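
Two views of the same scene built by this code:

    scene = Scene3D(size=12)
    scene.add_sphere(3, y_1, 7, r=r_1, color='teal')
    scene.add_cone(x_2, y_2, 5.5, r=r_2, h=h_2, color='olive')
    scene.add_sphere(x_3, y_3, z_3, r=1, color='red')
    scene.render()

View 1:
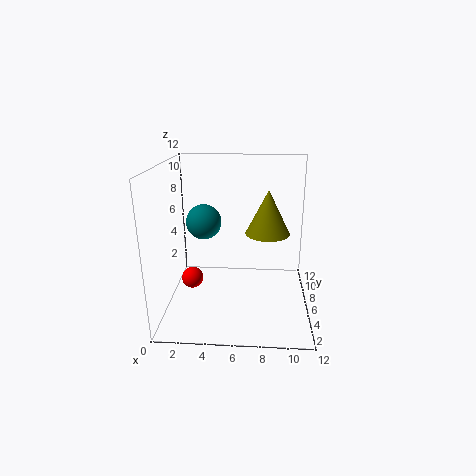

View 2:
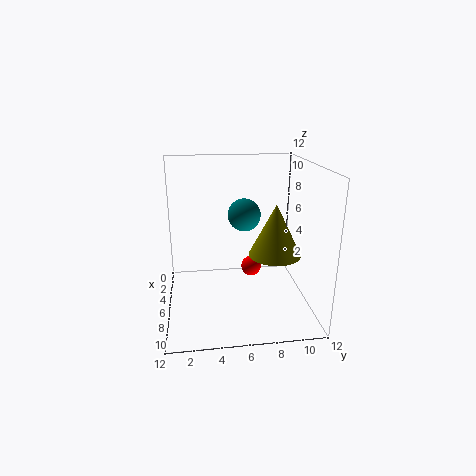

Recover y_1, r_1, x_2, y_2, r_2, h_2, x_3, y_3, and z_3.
y_1 = 7, r_1 = 1.5, x_2 = 8.5, y_2 = 8.5, r_2 = 2, h_2 = 4, x_3 = 1.5, y_3 = 8, z_3 = 1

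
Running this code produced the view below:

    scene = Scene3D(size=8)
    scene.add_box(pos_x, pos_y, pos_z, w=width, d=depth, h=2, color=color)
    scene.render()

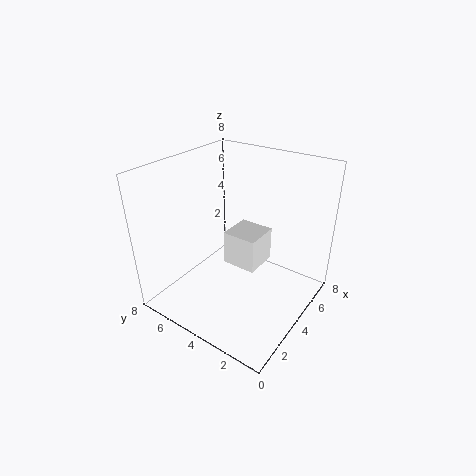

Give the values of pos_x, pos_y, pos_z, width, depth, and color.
pos_x = 4
pos_y = 3
pos_z = 2
width = 2
depth = 2
color = 'white'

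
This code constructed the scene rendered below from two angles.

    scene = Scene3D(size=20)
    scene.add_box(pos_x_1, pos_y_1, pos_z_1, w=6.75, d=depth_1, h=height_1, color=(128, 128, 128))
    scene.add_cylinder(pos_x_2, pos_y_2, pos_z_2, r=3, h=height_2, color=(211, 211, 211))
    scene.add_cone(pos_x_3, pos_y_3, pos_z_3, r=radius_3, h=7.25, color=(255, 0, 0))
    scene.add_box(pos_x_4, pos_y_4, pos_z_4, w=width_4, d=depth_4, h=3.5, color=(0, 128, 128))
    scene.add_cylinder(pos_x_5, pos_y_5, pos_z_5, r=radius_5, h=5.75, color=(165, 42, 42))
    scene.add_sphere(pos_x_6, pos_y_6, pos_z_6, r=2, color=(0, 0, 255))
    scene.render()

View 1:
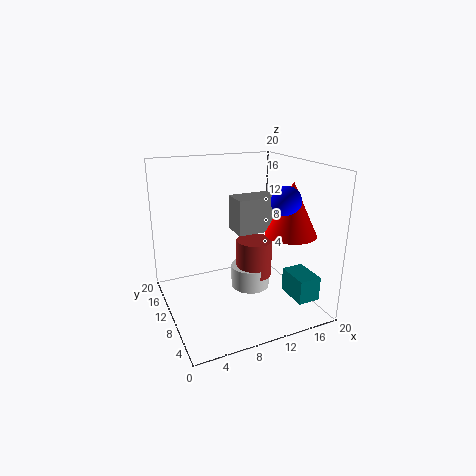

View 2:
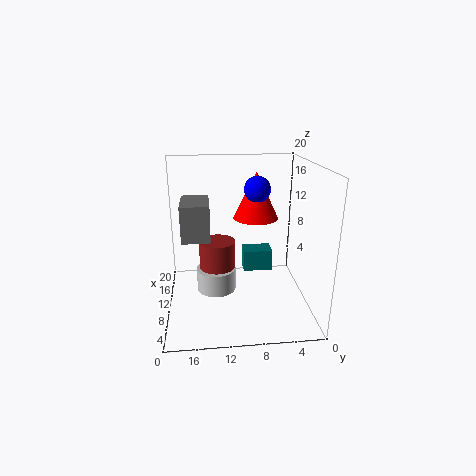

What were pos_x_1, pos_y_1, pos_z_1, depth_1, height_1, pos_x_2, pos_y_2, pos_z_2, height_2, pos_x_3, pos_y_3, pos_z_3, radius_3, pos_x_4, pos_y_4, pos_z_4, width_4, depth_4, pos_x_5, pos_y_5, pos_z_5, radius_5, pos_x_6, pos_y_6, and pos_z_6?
pos_x_1 = 12, pos_y_1 = 13.75, pos_z_1 = 8.5, depth_1 = 4.25, height_1 = 5.5, pos_x_2 = 13.5, pos_y_2 = 13, pos_z_2 = 0.25, height_2 = 3.5, pos_x_3 = 16.25, pos_y_3 = 6.5, pos_z_3 = 10.75, radius_3 = 3.5, pos_x_4 = 16.5, pos_y_4 = 3.5, pos_z_4 = 1.25, width_4 = 3.25, depth_4 = 4.75, pos_x_5 = 14, pos_y_5 = 12.75, pos_z_5 = 2.25, radius_5 = 2.75, pos_x_6 = 15.25, pos_y_6 = 6.5, pos_z_6 = 15.5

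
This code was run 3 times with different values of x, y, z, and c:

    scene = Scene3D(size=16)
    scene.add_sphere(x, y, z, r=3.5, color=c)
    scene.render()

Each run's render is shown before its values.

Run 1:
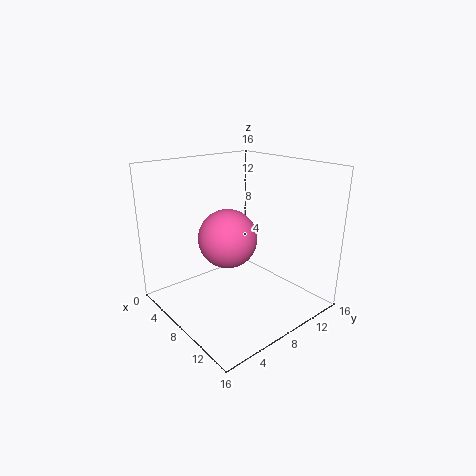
x = 5.5, y = 8.5, z = 7, c = 'hotpink'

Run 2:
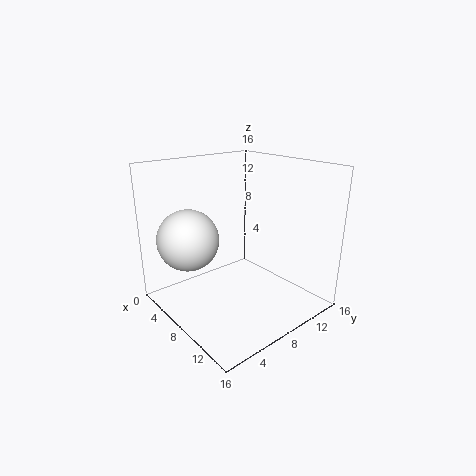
x = 4, y = 4, z = 7.5, c = 'white'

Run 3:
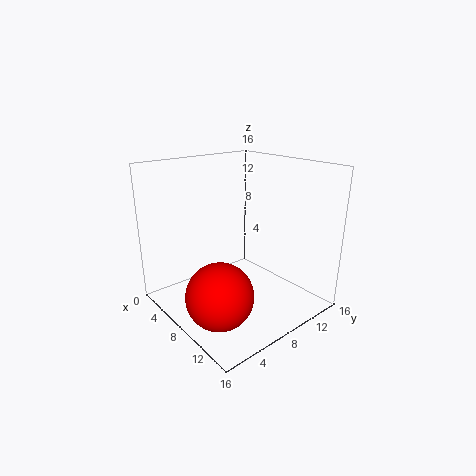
x = 10.5, y = 3.5, z = 3.5, c = 'red'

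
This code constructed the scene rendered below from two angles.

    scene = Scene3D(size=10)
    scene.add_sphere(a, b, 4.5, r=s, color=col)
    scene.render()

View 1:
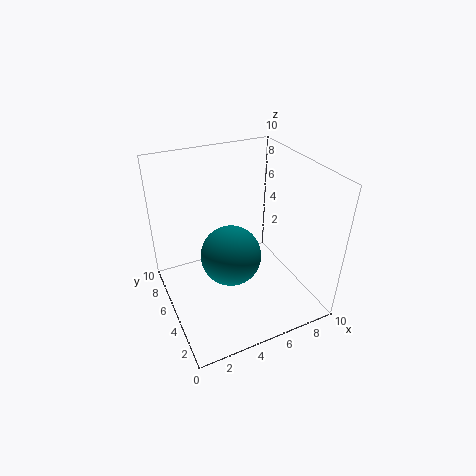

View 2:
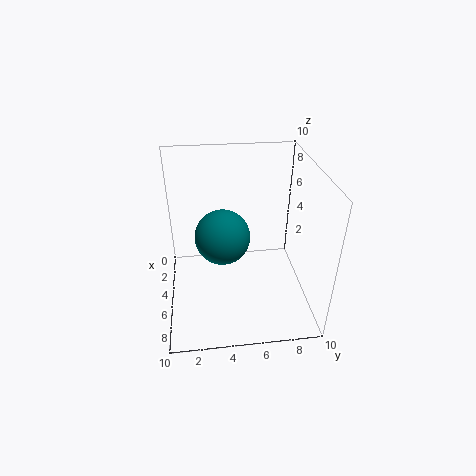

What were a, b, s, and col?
a = 4; b = 4; s = 2; col = 'teal'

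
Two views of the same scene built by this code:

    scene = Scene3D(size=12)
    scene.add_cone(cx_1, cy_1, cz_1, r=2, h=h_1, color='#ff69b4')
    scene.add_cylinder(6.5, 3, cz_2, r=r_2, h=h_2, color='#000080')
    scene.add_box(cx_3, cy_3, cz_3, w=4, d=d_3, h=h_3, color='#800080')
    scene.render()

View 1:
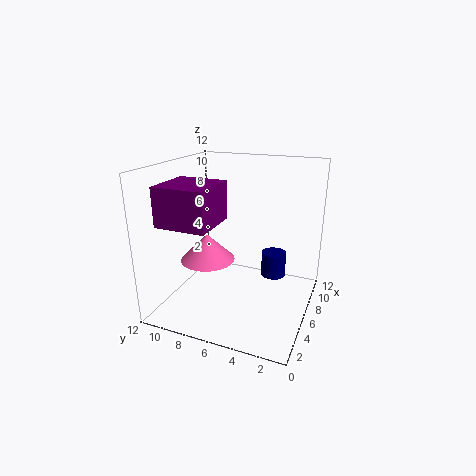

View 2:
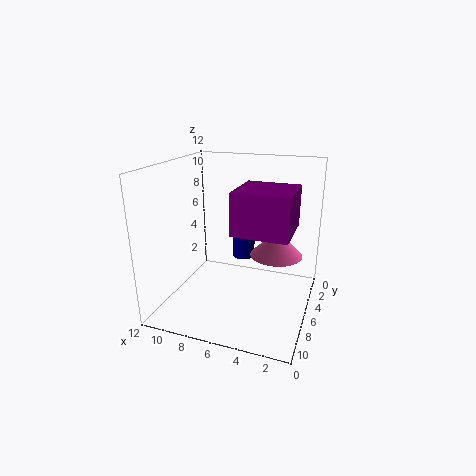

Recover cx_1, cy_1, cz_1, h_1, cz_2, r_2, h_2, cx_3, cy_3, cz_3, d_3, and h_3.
cx_1 = 2.5; cy_1 = 7; cz_1 = 5.5; h_1 = 2; cz_2 = 3; r_2 = 1; h_2 = 2; cx_3 = 1; cy_3 = 6.5; cz_3 = 8; d_3 = 4; h_3 = 3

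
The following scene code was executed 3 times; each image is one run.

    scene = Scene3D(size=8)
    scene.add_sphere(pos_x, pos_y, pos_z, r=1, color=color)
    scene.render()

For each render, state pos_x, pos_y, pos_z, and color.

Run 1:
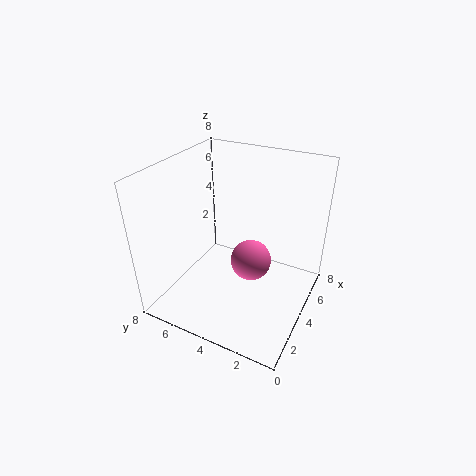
pos_x = 2.5
pos_y = 2.5
pos_z = 4
color = 'hotpink'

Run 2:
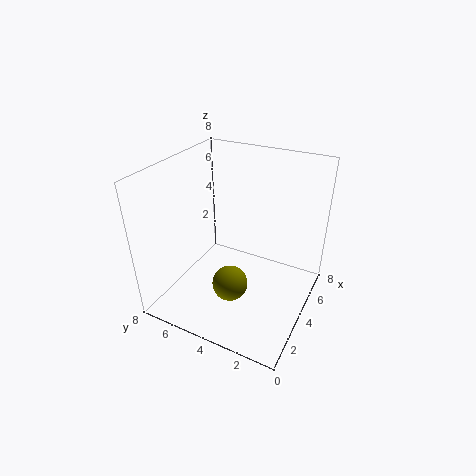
pos_x = 3
pos_y = 4
pos_z = 1.5
color = 'olive'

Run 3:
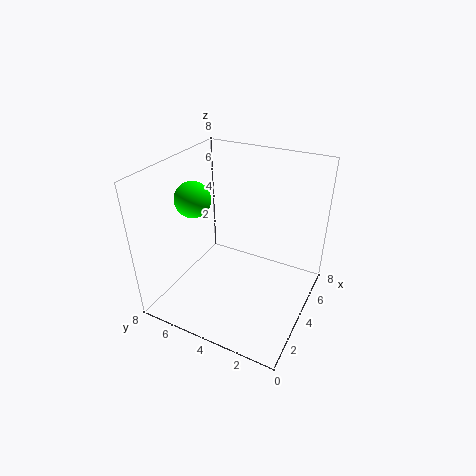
pos_x = 3.5
pos_y = 6.5
pos_z = 6
color = 'lime'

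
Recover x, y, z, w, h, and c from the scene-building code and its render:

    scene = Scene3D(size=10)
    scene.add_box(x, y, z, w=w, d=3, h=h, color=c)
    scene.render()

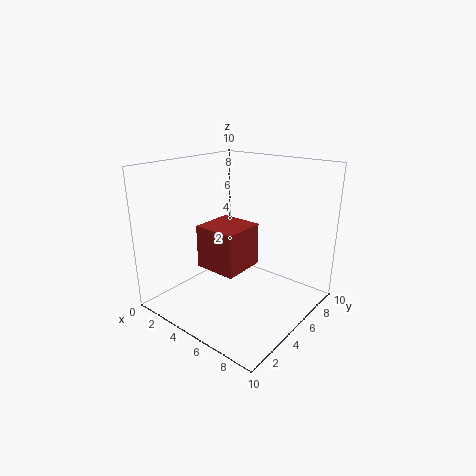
x = 3, y = 3, z = 3, w = 3, h = 3, c = 'brown'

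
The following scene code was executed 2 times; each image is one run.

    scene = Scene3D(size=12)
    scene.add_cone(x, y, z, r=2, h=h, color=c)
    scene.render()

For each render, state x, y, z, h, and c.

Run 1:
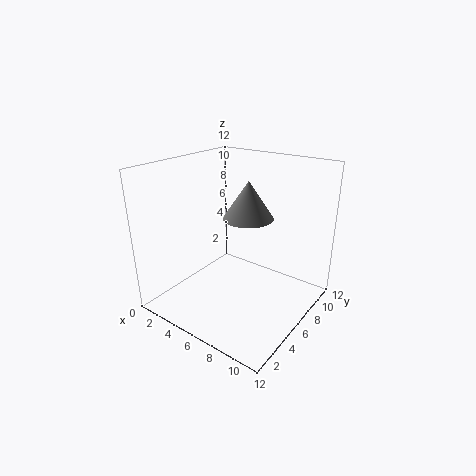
x = 7, y = 6, z = 8, h = 3, c = 'gray'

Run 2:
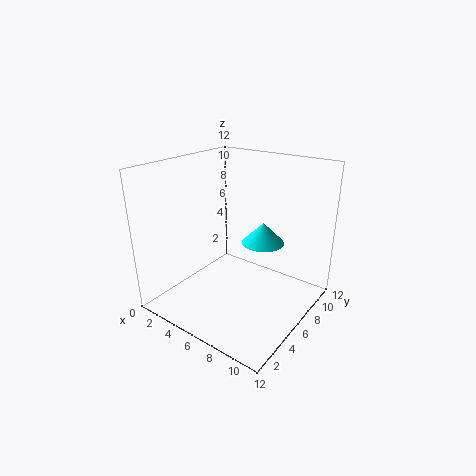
x = 6, y = 10, z = 4, h = 2, c = 'cyan'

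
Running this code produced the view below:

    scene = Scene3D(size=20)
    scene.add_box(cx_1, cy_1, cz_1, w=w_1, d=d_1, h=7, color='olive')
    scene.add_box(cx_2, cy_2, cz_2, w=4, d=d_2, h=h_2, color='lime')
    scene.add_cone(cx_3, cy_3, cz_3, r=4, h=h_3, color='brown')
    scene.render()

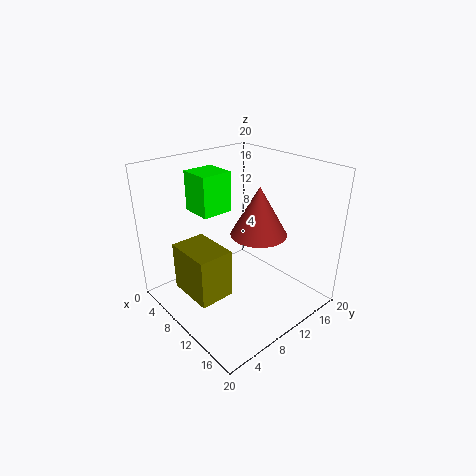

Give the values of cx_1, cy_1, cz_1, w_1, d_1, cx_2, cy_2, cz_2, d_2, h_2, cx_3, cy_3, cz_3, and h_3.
cx_1 = 4
cy_1 = 3
cz_1 = 2
w_1 = 7
d_1 = 5
cx_2 = 7
cy_2 = 4
cz_2 = 15
d_2 = 4
h_2 = 5
cx_3 = 11
cy_3 = 13
cz_3 = 10
h_3 = 7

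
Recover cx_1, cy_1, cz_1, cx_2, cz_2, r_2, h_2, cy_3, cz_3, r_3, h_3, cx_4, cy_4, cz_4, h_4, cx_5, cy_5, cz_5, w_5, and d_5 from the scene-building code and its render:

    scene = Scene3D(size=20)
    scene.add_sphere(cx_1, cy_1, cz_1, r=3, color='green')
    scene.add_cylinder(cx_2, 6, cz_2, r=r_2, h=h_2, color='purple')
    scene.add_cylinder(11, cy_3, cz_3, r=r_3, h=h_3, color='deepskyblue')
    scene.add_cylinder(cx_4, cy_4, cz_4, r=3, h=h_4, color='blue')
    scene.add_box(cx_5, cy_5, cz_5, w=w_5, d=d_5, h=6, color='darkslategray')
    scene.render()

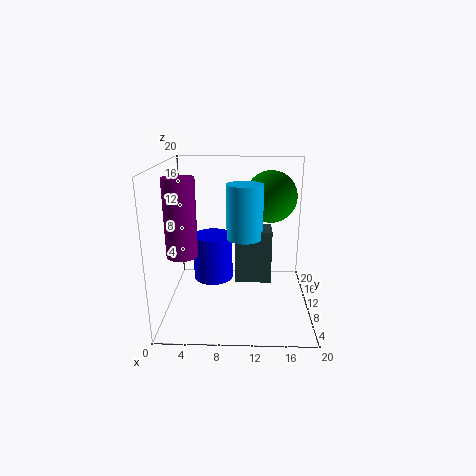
cx_1 = 14
cy_1 = 5
cz_1 = 17
cx_2 = 3
cz_2 = 9
r_2 = 2
h_2 = 10
cy_3 = 2
cz_3 = 13
r_3 = 2
h_3 = 6
cx_4 = 6
cy_4 = 14
cz_4 = 2
h_4 = 7
cx_5 = 10
cy_5 = 1
cz_5 = 8
w_5 = 4
d_5 = 3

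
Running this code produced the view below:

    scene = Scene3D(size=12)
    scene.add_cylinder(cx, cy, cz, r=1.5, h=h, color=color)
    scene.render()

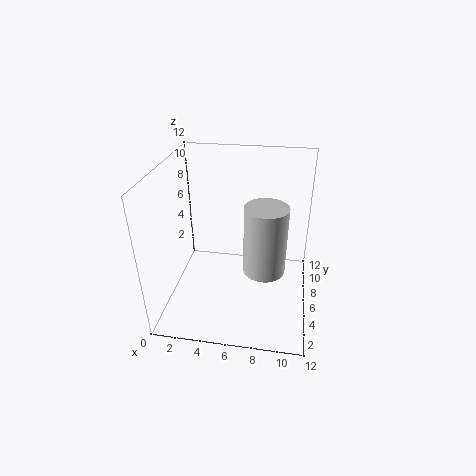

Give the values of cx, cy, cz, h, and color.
cx = 8.5, cy = 2.5, cz = 5.75, h = 5, color = 'lightgray'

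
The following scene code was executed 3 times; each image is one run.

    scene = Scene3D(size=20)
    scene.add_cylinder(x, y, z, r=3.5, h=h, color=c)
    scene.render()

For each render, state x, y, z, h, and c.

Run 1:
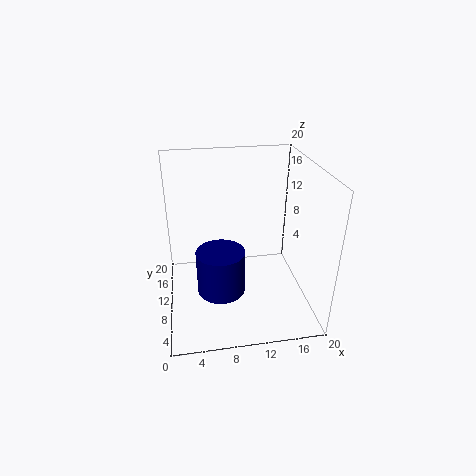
x = 7.5
y = 10
z = 1.5
h = 6.5
c = 'navy'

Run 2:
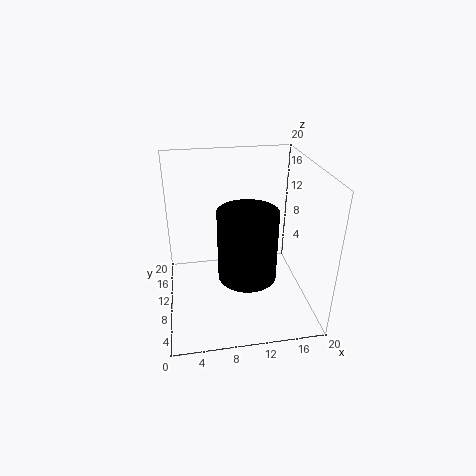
x = 10
y = 3.5
z = 8.5
h = 8.5
c = 'black'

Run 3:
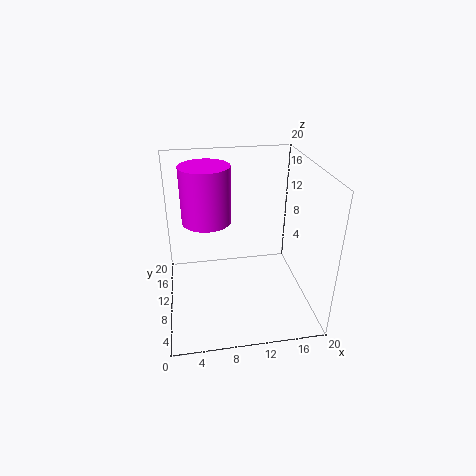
x = 6
y = 13
z = 11.5
h = 8
c = 'magenta'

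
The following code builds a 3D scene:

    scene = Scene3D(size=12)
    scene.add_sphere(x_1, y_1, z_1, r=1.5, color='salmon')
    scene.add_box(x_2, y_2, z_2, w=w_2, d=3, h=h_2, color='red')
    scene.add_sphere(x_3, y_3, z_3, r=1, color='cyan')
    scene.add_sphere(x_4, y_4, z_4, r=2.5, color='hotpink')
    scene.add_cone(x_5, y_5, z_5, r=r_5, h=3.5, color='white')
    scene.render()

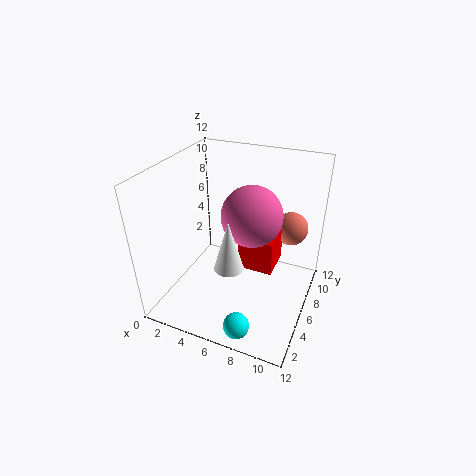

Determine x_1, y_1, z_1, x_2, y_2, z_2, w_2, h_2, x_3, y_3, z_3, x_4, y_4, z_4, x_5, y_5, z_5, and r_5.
x_1 = 9.5, y_1 = 10, z_1 = 5.5, x_2 = 6, y_2 = 6, z_2 = 3, w_2 = 3, h_2 = 3, x_3 = 8, y_3 = 1, z_3 = 1.5, x_4 = 7, y_4 = 6.5, z_4 = 8, x_5 = 7.5, y_5 = 1, z_5 = 7, r_5 = 1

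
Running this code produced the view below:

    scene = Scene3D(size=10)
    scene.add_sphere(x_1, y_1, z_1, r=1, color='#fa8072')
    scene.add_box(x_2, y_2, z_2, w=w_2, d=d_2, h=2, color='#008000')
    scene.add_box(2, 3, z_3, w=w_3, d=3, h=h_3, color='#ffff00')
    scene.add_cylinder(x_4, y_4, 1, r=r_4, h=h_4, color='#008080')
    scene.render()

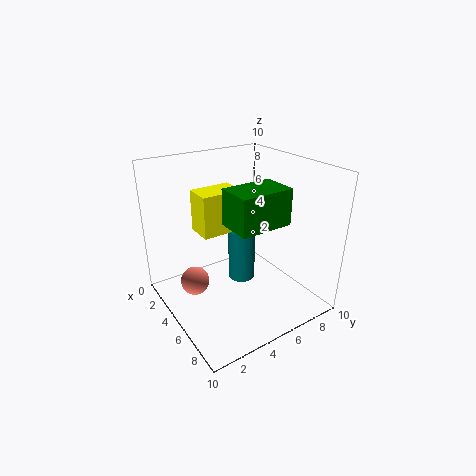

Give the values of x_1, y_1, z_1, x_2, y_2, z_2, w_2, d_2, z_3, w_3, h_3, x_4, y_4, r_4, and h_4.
x_1 = 4, y_1 = 2, z_1 = 2, x_2 = 8, y_2 = 2, z_2 = 8, w_2 = 2, d_2 = 3, z_3 = 5, w_3 = 2, h_3 = 3, x_4 = 4, y_4 = 6, r_4 = 1, h_4 = 4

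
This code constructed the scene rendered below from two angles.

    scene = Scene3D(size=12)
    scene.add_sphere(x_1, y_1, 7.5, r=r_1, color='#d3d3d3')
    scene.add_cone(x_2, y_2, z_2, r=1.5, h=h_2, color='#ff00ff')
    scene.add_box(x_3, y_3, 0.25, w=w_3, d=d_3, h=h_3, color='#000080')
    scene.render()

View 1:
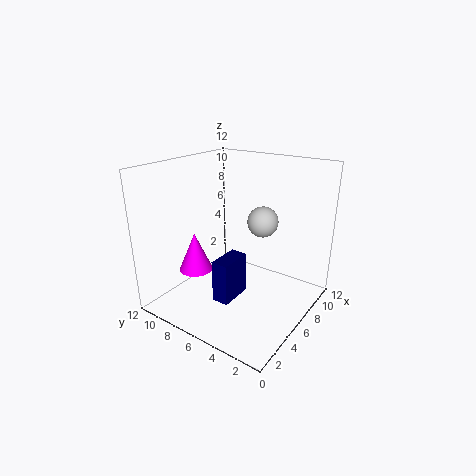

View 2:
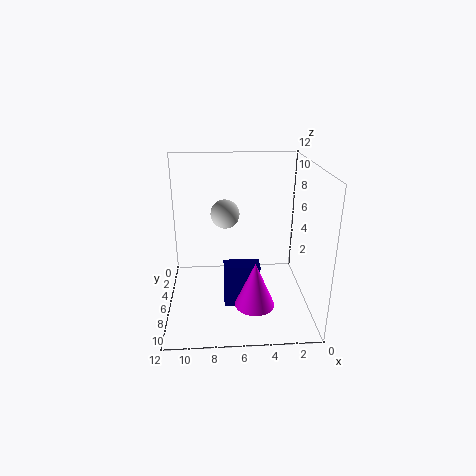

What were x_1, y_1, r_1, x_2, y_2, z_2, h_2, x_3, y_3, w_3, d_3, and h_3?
x_1 = 7; y_1 = 4.25; r_1 = 1.25; x_2 = 5; y_2 = 10; z_2 = 2.25; h_2 = 3.5; x_3 = 4.25; y_3 = 6; w_3 = 3; d_3 = 1.5; h_3 = 3.75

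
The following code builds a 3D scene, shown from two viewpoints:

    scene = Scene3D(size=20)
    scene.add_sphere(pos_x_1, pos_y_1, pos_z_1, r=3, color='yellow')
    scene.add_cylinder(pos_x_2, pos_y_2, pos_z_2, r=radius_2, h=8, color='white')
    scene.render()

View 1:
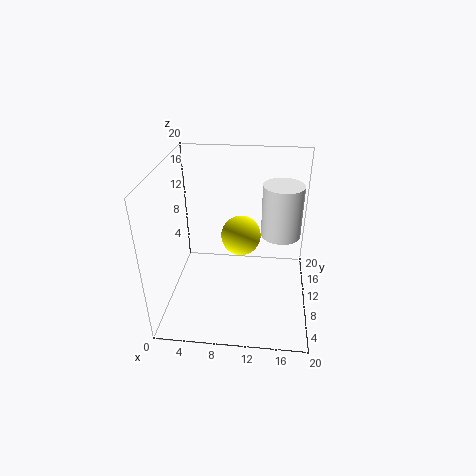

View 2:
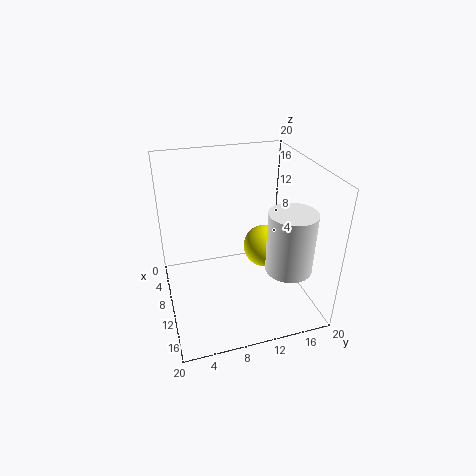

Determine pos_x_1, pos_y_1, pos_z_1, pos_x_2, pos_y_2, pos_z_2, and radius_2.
pos_x_1 = 10
pos_y_1 = 14
pos_z_1 = 8
pos_x_2 = 16
pos_y_2 = 15
pos_z_2 = 8
radius_2 = 3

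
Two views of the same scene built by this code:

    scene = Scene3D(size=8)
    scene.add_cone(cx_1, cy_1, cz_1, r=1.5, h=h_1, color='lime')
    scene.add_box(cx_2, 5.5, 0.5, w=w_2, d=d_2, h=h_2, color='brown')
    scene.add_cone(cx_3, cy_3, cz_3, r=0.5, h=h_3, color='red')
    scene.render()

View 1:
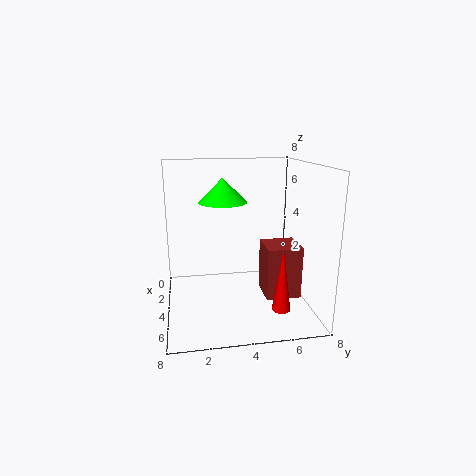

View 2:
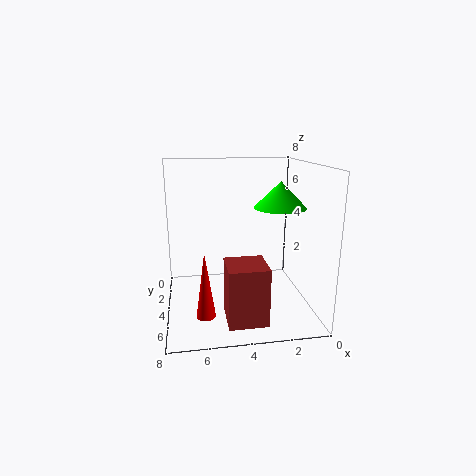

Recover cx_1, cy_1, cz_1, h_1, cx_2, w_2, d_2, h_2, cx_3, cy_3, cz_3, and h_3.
cx_1 = 1.5
cy_1 = 3.5
cz_1 = 5.5
h_1 = 1.5
cx_2 = 3
w_2 = 2
d_2 = 2
h_2 = 3
cx_3 = 6
cy_3 = 6
cz_3 = 0.5
h_3 = 3.5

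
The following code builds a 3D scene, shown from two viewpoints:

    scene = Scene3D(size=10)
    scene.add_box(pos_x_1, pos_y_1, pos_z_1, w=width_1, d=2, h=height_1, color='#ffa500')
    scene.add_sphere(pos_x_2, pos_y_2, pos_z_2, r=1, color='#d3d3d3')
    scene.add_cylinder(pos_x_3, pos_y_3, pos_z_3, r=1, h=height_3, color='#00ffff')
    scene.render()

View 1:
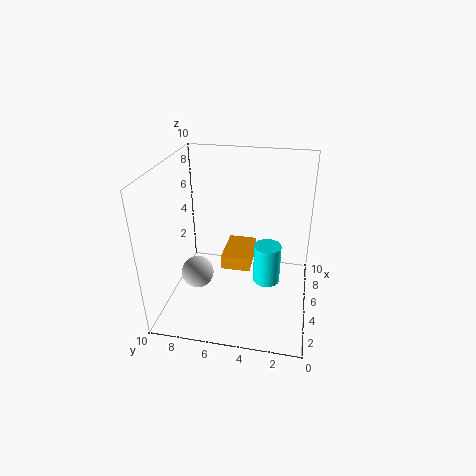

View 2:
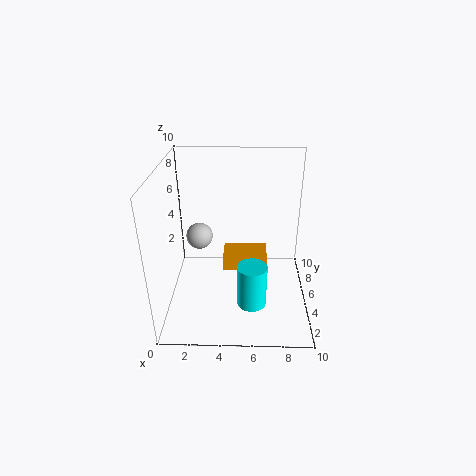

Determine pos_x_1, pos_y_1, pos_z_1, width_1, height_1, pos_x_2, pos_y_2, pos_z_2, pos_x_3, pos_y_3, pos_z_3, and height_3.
pos_x_1 = 4
pos_y_1 = 4
pos_z_1 = 3
width_1 = 3
height_1 = 1
pos_x_2 = 2
pos_y_2 = 7
pos_z_2 = 4
pos_x_3 = 6
pos_y_3 = 3
pos_z_3 = 1
height_3 = 3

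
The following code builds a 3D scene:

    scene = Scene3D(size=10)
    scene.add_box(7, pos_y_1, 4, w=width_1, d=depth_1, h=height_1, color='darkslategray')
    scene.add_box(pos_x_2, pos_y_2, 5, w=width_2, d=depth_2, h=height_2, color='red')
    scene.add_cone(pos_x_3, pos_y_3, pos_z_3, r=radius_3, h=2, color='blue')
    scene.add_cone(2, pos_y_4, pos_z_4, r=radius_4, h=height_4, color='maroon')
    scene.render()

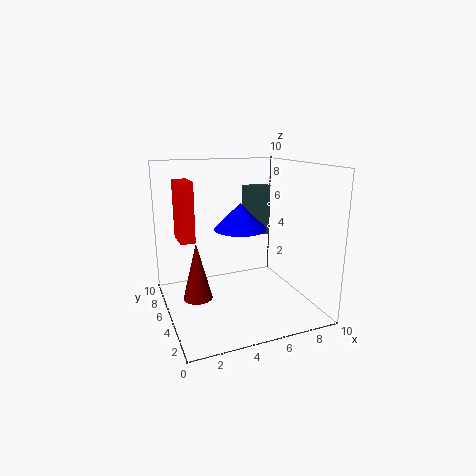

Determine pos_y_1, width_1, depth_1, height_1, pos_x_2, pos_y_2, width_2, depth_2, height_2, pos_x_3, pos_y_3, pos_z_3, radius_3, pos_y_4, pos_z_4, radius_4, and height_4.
pos_y_1 = 8
width_1 = 2
depth_1 = 1
height_1 = 4
pos_x_2 = 1
pos_y_2 = 5
width_2 = 1
depth_2 = 2
height_2 = 4
pos_x_3 = 6
pos_y_3 = 7
pos_z_3 = 5
radius_3 = 2
pos_y_4 = 5
pos_z_4 = 1
radius_4 = 1
height_4 = 4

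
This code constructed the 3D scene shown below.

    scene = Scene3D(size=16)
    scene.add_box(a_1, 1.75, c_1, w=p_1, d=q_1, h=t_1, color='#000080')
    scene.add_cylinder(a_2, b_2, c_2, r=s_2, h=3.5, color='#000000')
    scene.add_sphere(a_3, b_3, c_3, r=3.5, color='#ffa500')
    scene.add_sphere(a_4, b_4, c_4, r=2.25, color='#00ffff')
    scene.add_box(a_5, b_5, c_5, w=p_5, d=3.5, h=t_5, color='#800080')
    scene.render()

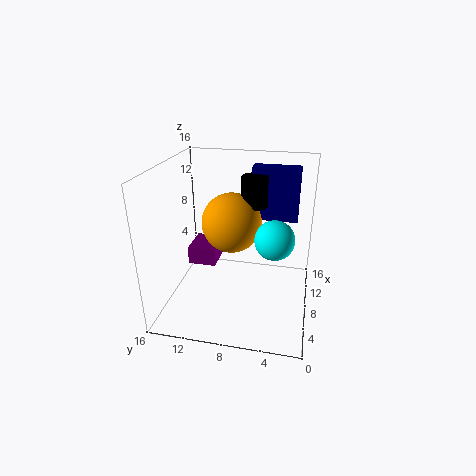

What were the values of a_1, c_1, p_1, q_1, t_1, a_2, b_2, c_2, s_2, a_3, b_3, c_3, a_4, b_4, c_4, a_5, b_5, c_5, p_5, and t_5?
a_1 = 11.75
c_1 = 8.75
p_1 = 2
q_1 = 5.5
t_1 = 6.25
a_2 = 11
b_2 = 6.75
c_2 = 10.75
s_2 = 1.5
a_3 = 10.25
b_3 = 9.25
c_3 = 8.75
a_4 = 8.75
b_4 = 4
c_4 = 7.75
a_5 = 10.25
b_5 = 11.5
c_5 = 2.5
p_5 = 4.25
t_5 = 2.25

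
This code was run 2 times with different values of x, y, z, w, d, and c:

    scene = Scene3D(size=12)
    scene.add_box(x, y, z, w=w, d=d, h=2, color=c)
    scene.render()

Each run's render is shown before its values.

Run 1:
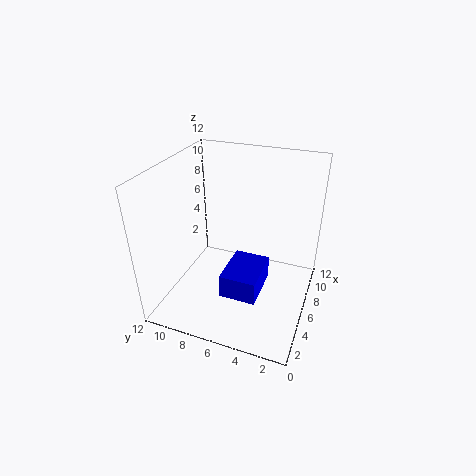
x = 3; y = 3.5; z = 2; w = 4; d = 3; c = 'blue'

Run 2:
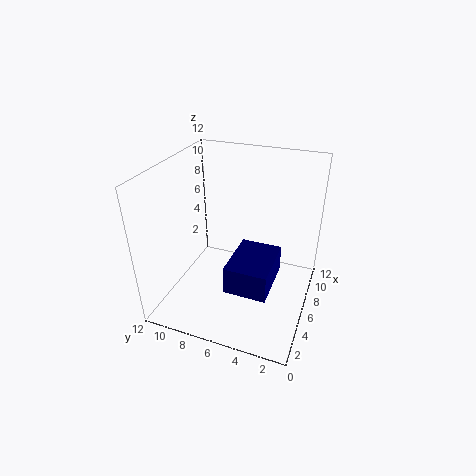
x = 0.5; y = 2; z = 5; w = 4; d = 3; c = 'navy'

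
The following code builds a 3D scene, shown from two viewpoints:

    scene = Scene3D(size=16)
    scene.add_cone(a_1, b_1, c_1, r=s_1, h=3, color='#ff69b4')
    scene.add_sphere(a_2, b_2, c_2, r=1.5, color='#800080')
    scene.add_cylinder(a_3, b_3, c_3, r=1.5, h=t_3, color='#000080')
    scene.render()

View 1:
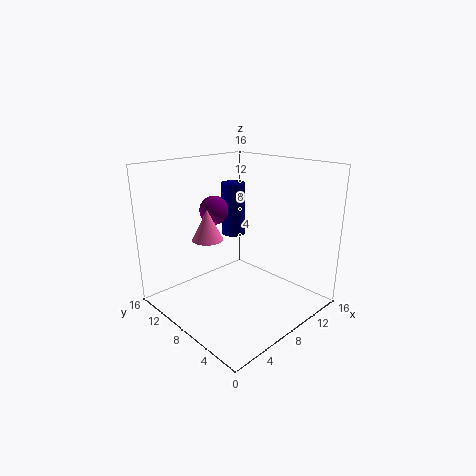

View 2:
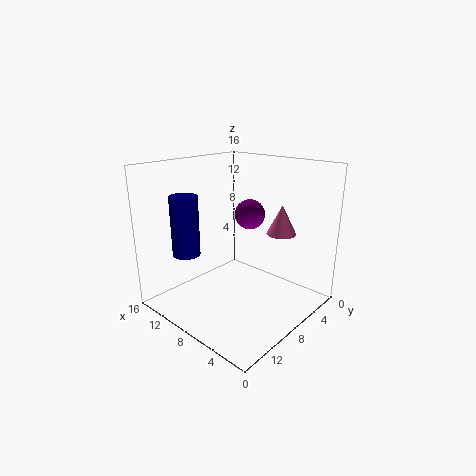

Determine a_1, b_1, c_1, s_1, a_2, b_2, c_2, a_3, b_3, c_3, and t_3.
a_1 = 3
b_1 = 7
c_1 = 9.5
s_1 = 1.5
a_2 = 5.5
b_2 = 9
c_2 = 11.5
a_3 = 11.5
b_3 = 12.5
c_3 = 6.5
t_3 = 6.5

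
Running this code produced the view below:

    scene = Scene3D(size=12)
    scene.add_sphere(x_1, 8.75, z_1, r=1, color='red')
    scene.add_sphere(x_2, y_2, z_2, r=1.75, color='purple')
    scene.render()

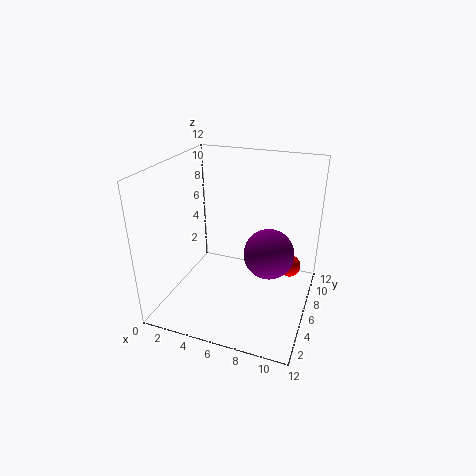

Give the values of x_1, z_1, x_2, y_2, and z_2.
x_1 = 10
z_1 = 2.5
x_2 = 9.5
y_2 = 2.75
z_2 = 7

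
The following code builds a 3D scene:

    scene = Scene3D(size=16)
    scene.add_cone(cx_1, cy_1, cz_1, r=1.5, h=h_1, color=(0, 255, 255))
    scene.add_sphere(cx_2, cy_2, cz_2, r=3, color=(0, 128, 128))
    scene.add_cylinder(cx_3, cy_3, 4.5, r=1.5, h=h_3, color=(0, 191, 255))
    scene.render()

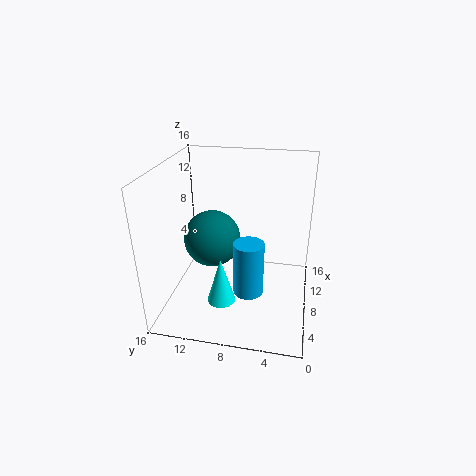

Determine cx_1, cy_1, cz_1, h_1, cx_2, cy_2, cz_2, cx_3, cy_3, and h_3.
cx_1 = 4, cy_1 = 9, cz_1 = 2.5, h_1 = 5, cx_2 = 6.5, cy_2 = 10.5, cz_2 = 8.5, cx_3 = 3.5, cy_3 = 6, h_3 = 5.5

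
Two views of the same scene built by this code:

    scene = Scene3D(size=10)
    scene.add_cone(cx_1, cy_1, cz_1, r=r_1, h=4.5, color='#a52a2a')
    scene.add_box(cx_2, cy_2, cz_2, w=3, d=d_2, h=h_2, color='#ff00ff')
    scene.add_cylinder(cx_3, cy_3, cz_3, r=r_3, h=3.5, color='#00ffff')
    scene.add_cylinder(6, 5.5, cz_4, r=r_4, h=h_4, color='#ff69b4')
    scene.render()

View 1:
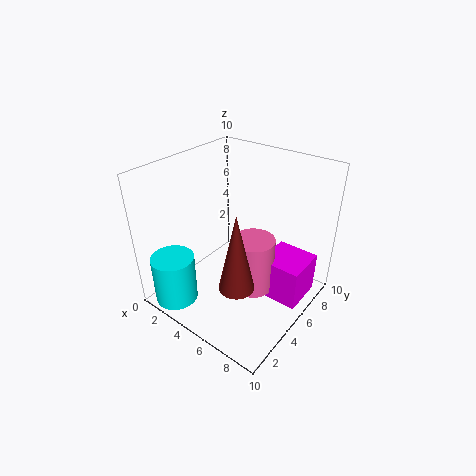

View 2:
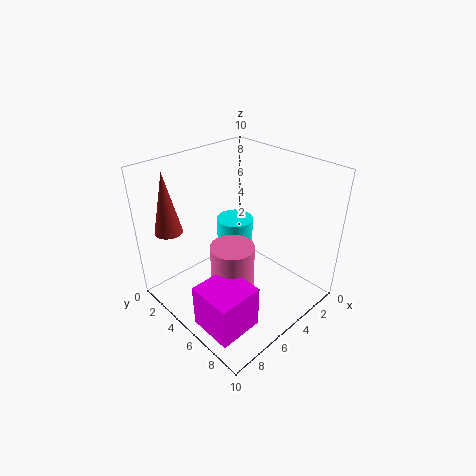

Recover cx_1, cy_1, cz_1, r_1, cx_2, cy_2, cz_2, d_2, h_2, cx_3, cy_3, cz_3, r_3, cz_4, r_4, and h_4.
cx_1 = 8, cy_1 = 1, cz_1 = 5, r_1 = 1, cx_2 = 6.5, cy_2 = 5.5, cz_2 = 0.5, d_2 = 3, h_2 = 3, cx_3 = 2, cy_3 = 1.5, cz_3 = 0.5, r_3 = 1.5, cz_4 = 1, r_4 = 1.5, h_4 = 4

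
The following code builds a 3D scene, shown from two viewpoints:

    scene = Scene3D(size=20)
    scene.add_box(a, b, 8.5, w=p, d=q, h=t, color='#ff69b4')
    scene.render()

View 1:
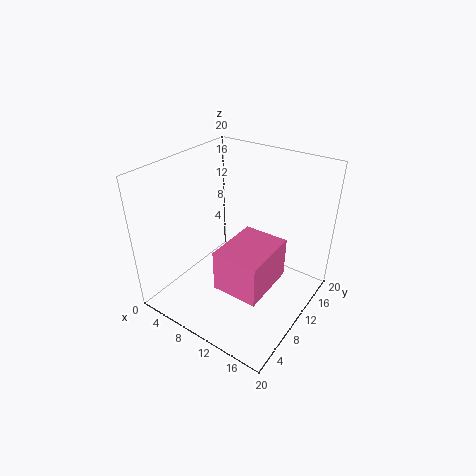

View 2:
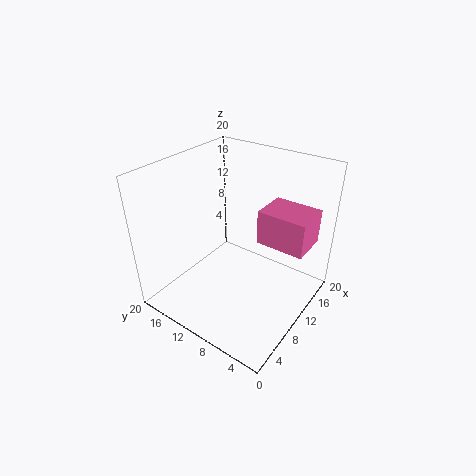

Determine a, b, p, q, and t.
a = 12.5
b = 1.5
p = 5.5
q = 7
t = 5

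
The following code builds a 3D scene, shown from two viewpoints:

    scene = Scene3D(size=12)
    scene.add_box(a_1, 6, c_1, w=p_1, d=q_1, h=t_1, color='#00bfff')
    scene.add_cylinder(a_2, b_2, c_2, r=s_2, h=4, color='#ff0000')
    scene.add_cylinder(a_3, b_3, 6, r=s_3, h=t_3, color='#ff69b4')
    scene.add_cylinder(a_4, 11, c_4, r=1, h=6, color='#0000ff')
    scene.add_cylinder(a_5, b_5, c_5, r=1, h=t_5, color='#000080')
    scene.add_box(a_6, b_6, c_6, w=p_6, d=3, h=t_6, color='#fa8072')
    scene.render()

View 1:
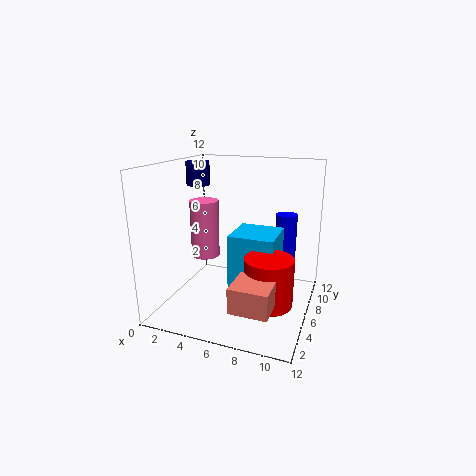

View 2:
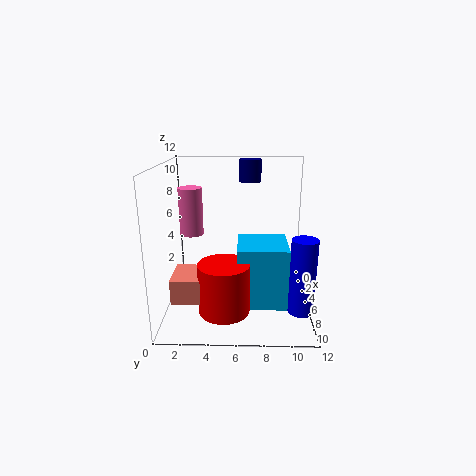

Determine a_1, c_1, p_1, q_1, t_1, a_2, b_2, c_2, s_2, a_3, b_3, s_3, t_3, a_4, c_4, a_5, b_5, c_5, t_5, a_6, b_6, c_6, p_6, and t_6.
a_1 = 5, c_1 = 1, p_1 = 4, q_1 = 4, t_1 = 5, a_2 = 9, b_2 = 5, c_2 = 1, s_2 = 2, a_3 = 5, b_3 = 2, s_3 = 1, t_3 = 4, a_4 = 9, c_4 = 1, a_5 = 2, b_5 = 7, c_5 = 10, t_5 = 2, a_6 = 7, b_6 = 1, c_6 = 2, p_6 = 3, t_6 = 2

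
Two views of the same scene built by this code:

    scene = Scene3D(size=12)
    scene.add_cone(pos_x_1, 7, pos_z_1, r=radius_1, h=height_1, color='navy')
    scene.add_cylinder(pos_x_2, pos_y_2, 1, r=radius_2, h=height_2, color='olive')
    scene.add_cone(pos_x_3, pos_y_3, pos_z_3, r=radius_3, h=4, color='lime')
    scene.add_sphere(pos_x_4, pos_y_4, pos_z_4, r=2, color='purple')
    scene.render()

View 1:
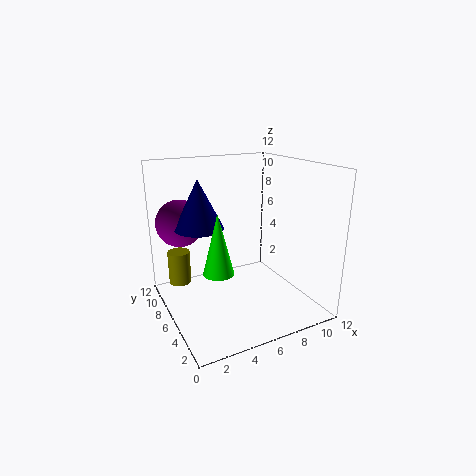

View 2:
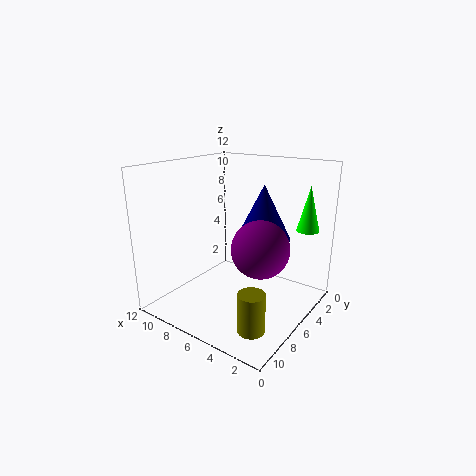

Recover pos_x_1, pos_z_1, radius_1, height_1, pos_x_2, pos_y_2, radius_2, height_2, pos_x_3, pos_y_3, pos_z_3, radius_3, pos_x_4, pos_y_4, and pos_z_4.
pos_x_1 = 3; pos_z_1 = 7; radius_1 = 2; height_1 = 4; pos_x_2 = 2; pos_y_2 = 10; radius_2 = 1; height_2 = 3; pos_x_3 = 2; pos_y_3 = 1; pos_z_3 = 6; radius_3 = 1; pos_x_4 = 2; pos_y_4 = 9; pos_z_4 = 7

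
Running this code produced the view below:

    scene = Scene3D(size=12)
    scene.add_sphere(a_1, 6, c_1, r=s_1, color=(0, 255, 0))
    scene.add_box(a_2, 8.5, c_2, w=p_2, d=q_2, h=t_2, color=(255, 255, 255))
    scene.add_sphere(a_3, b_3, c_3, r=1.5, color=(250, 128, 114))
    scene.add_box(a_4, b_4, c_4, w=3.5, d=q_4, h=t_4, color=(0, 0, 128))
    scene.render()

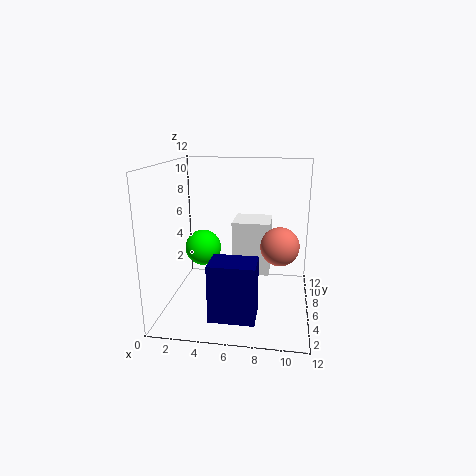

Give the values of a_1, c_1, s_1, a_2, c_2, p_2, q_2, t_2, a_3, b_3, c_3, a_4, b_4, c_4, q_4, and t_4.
a_1 = 3
c_1 = 5
s_1 = 1.5
a_2 = 5
c_2 = 1.5
p_2 = 3.5
q_2 = 3.5
t_2 = 5
a_3 = 9.5
b_3 = 4.5
c_3 = 6
a_4 = 4.5
b_4 = 1
c_4 = 1
q_4 = 2.5
t_4 = 4.5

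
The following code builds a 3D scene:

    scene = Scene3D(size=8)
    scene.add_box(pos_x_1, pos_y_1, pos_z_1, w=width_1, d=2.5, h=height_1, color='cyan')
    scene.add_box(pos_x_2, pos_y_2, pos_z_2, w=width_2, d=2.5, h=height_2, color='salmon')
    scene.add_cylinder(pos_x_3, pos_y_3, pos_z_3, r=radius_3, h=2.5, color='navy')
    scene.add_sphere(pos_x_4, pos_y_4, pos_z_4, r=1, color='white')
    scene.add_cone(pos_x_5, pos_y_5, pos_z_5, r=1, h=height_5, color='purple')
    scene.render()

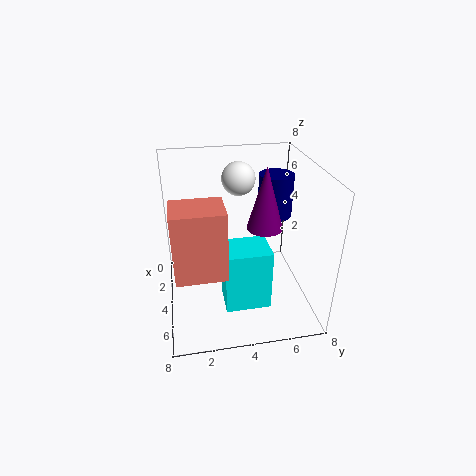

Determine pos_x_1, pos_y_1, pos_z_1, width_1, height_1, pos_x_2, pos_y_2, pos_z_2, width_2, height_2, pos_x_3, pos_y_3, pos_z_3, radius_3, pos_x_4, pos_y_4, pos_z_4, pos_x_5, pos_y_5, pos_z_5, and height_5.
pos_x_1 = 4; pos_y_1 = 3; pos_z_1 = 0.5; width_1 = 2; height_1 = 3.5; pos_x_2 = 5; pos_y_2 = 0.5; pos_z_2 = 3.5; width_2 = 2; height_2 = 3.5; pos_x_3 = 2.5; pos_y_3 = 6.5; pos_z_3 = 4.5; radius_3 = 1; pos_x_4 = 1.5; pos_y_4 = 4.5; pos_z_4 = 6.5; pos_x_5 = 4; pos_y_5 = 5.5; pos_z_5 = 4.5; height_5 = 3.5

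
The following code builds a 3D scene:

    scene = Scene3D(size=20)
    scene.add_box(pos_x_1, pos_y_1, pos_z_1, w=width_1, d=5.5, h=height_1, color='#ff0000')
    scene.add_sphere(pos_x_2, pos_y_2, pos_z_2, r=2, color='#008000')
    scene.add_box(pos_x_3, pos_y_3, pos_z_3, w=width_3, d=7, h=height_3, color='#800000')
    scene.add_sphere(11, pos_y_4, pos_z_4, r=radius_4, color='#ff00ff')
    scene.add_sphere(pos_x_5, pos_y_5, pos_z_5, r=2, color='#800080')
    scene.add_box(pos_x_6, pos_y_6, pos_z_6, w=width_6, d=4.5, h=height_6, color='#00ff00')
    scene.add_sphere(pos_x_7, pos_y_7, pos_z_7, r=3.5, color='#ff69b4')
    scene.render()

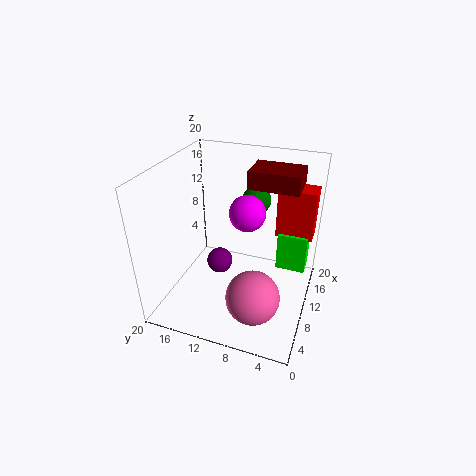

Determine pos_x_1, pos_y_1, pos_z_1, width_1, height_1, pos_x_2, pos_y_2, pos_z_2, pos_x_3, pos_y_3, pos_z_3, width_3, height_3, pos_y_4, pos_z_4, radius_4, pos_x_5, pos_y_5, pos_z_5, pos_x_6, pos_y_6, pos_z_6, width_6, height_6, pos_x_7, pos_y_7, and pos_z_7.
pos_x_1 = 15.5
pos_y_1 = 0.5
pos_z_1 = 8
width_1 = 3.5
height_1 = 7.5
pos_x_2 = 13.5
pos_y_2 = 8.5
pos_z_2 = 14.5
pos_x_3 = 12
pos_y_3 = 2.5
pos_z_3 = 16.5
width_3 = 5
height_3 = 2.5
pos_y_4 = 9
pos_z_4 = 13.5
radius_4 = 2.5
pos_x_5 = 12.5
pos_y_5 = 14
pos_z_5 = 3.5
pos_x_6 = 15
pos_y_6 = 1
pos_z_6 = 2.5
width_6 = 3
height_6 = 6
pos_x_7 = 4.5
pos_y_7 = 6
pos_z_7 = 5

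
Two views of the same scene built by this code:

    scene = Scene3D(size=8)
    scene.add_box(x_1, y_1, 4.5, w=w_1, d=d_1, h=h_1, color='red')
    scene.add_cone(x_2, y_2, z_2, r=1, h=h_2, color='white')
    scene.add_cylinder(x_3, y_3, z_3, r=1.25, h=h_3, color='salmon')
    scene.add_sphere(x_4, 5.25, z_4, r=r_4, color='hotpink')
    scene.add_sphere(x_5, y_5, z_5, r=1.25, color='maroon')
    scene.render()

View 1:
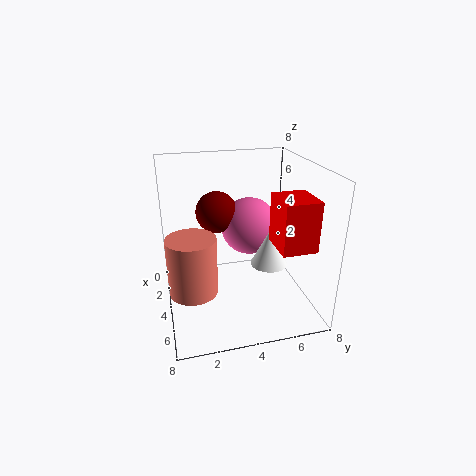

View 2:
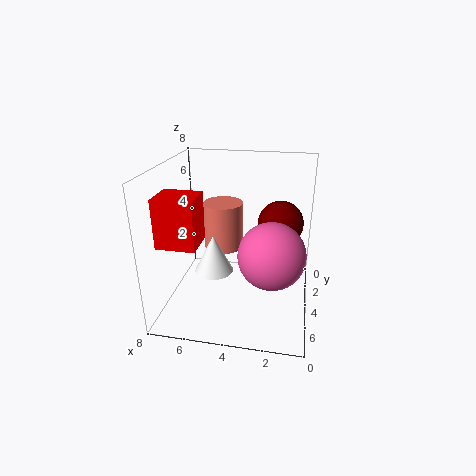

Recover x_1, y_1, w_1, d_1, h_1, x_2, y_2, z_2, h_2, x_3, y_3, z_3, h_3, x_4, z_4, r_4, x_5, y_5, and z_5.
x_1 = 5.5; y_1 = 5.25; w_1 = 2; d_1 = 1.75; h_1 = 2.5; x_2 = 5; y_2 = 5.5; z_2 = 2.75; h_2 = 2; x_3 = 5.5; y_3 = 1.25; z_3 = 2; h_3 = 3; x_4 = 2; z_4 = 3.75; r_4 = 1.75; x_5 = 1.75; y_5 = 3.25; z_5 = 4.75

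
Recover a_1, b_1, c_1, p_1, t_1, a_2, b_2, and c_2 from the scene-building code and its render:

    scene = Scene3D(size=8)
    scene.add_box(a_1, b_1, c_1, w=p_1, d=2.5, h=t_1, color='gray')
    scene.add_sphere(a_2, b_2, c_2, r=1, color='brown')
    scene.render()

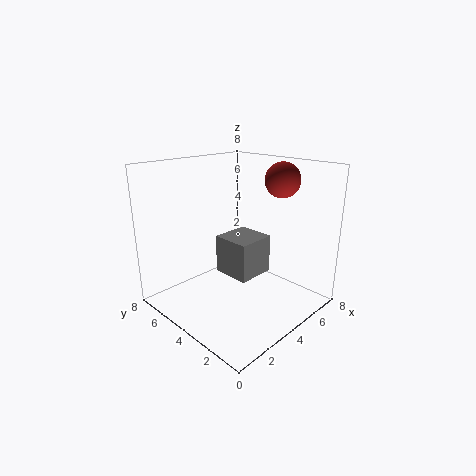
a_1 = 5
b_1 = 4.5
c_1 = 0.5
p_1 = 2.5
t_1 = 2.5
a_2 = 6.5
b_2 = 3
c_2 = 7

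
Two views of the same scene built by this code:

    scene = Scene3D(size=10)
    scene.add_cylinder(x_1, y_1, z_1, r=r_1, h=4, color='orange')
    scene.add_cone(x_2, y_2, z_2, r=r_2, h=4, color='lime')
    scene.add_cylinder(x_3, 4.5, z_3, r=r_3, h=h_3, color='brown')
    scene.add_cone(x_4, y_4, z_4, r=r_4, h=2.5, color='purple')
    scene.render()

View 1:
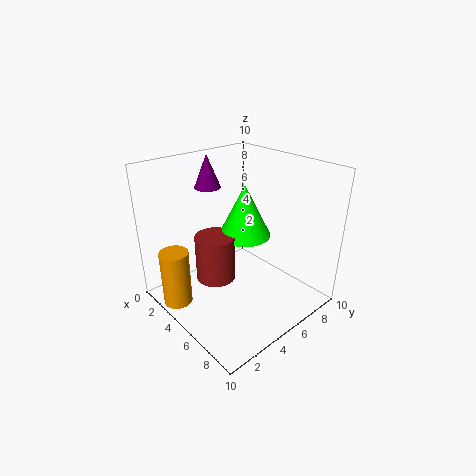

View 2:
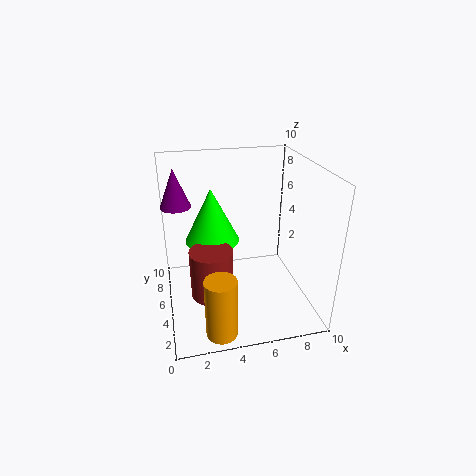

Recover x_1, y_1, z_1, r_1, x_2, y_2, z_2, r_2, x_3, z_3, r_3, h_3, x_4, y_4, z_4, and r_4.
x_1 = 3
y_1 = 1
z_1 = 0.5
r_1 = 1
x_2 = 3.5
y_2 = 7
z_2 = 4
r_2 = 2
x_3 = 3
z_3 = 1
r_3 = 1.5
h_3 = 3.5
x_4 = 1
y_4 = 5.5
z_4 = 7.5
r_4 = 1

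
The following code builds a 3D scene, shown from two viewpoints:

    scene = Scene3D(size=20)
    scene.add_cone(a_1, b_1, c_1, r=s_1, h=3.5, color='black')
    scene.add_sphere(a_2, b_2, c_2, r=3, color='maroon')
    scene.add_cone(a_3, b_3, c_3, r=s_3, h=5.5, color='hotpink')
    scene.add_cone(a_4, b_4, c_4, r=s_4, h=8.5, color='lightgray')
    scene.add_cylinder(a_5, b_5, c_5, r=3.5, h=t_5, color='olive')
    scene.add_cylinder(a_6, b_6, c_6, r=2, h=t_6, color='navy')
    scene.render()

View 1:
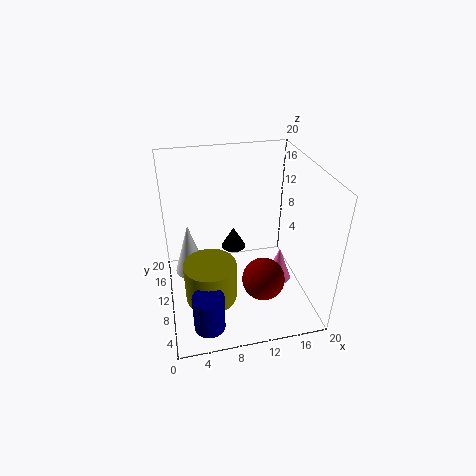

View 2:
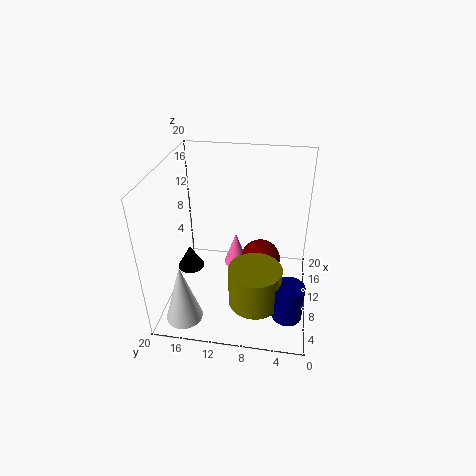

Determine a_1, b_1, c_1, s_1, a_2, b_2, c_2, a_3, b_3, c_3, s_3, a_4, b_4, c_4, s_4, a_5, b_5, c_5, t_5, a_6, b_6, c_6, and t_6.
a_1 = 11; b_1 = 17.5; c_1 = 3.5; s_1 = 2; a_2 = 13; b_2 = 7; c_2 = 4.5; a_3 = 17; b_3 = 11.5; c_3 = 0.5; s_3 = 2; a_4 = 3.5; b_4 = 16.5; c_4 = 0.5; s_4 = 2.5; a_5 = 5.5; b_5 = 7; c_5 = 3; t_5 = 5.5; a_6 = 4.5; b_6 = 2.5; c_6 = 2; t_6 = 5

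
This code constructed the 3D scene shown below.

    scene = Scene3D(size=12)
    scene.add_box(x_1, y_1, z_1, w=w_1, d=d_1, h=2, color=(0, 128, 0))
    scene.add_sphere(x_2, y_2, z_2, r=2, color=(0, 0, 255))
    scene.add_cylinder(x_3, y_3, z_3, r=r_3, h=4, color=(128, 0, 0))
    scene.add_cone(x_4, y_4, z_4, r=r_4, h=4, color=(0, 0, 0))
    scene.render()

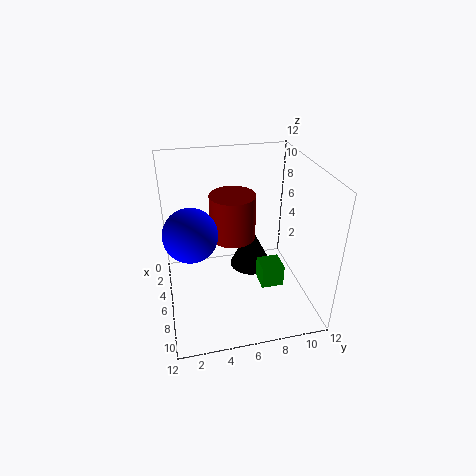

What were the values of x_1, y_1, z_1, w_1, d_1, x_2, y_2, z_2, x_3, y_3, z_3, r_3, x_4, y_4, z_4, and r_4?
x_1 = 5, y_1 = 8, z_1 = 1, w_1 = 2, d_1 = 2, x_2 = 8, y_2 = 2, z_2 = 8, x_3 = 4, y_3 = 6, z_3 = 5, r_3 = 2, x_4 = 3, y_4 = 8, z_4 = 1, r_4 = 2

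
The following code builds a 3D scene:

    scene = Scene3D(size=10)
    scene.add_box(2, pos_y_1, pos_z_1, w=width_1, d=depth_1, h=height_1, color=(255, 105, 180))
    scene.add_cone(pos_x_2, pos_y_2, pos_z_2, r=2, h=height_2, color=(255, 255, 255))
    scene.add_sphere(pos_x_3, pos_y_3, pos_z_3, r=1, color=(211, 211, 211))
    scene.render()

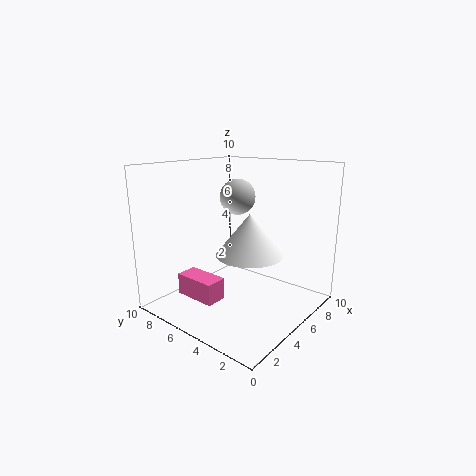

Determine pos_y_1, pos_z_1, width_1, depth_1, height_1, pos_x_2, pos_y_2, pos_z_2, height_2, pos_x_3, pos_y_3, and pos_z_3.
pos_y_1 = 5; pos_z_1 = 1; width_1 = 1.5; depth_1 = 3; height_1 = 1.5; pos_x_2 = 3; pos_y_2 = 2.5; pos_z_2 = 5; height_2 = 2.5; pos_x_3 = 2.5; pos_y_3 = 3; pos_z_3 = 8.5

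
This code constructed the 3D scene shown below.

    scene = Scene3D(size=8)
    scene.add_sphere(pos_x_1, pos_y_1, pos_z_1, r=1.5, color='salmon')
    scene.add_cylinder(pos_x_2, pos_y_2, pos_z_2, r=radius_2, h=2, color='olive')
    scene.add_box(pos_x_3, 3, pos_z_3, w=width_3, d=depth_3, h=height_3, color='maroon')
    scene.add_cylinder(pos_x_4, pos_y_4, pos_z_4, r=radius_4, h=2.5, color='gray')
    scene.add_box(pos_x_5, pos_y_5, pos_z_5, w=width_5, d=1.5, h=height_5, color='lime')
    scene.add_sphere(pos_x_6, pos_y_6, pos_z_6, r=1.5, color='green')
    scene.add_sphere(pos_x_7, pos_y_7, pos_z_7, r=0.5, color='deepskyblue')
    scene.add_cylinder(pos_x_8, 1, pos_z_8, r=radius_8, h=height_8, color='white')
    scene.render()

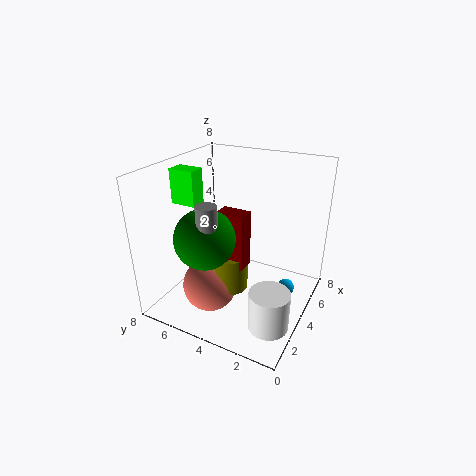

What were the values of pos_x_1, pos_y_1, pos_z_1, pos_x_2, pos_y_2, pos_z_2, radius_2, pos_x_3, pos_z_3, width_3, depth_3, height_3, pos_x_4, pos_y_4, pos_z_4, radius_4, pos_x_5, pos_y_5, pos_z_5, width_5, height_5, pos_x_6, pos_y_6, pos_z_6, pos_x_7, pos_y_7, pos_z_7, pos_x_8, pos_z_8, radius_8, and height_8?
pos_x_1 = 2.5, pos_y_1 = 5, pos_z_1 = 1.5, pos_x_2 = 3, pos_y_2 = 4, pos_z_2 = 1.5, radius_2 = 1, pos_x_3 = 2.5, pos_z_3 = 3, width_3 = 1, depth_3 = 1.5, height_3 = 3, pos_x_4 = 1, pos_y_4 = 4, pos_z_4 = 4.5, radius_4 = 0.5, pos_x_5 = 3.5, pos_y_5 = 6.5, pos_z_5 = 5.5, width_5 = 1, height_5 = 2, pos_x_6 = 1.5, pos_y_6 = 4.5, pos_z_6 = 5, pos_x_7 = 5.5, pos_y_7 = 1.5, pos_z_7 = 0.5, pos_x_8 = 1.5, pos_z_8 = 1, radius_8 = 1, height_8 = 2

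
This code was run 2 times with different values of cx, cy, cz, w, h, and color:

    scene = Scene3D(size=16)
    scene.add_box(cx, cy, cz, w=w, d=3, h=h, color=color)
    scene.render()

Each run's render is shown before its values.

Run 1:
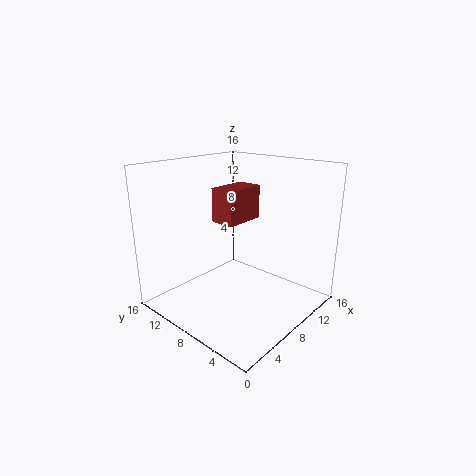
cx = 8; cy = 9; cz = 9; w = 5; h = 4; color = 'brown'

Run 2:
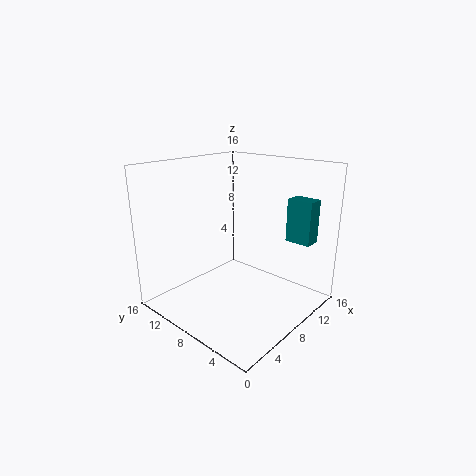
cx = 13; cy = 2; cz = 7; w = 2; h = 5; color = 'teal'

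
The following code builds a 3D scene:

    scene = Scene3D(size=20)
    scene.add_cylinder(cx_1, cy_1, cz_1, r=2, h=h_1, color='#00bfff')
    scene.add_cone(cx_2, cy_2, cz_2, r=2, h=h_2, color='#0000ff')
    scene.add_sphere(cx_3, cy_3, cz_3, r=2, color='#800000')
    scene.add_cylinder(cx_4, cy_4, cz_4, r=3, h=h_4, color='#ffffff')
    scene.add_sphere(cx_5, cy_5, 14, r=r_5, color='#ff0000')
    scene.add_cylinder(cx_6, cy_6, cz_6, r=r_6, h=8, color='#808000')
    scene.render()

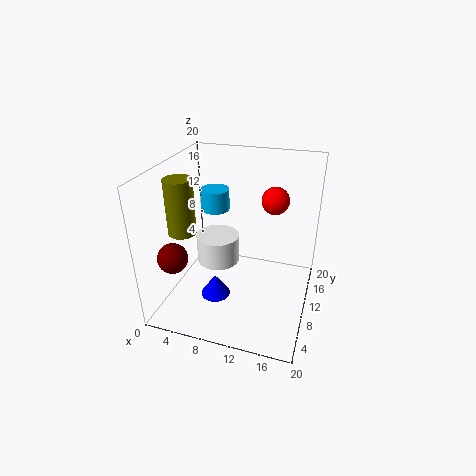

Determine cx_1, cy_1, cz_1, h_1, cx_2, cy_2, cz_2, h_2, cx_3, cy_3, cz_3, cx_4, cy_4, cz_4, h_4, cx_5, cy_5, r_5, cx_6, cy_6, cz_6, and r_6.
cx_1 = 6; cy_1 = 12; cz_1 = 13; h_1 = 3; cx_2 = 8; cy_2 = 6; cz_2 = 3; h_2 = 3; cx_3 = 3; cy_3 = 4; cz_3 = 9; cx_4 = 7; cy_4 = 10; cz_4 = 6; h_4 = 4; cx_5 = 14; cy_5 = 15; r_5 = 2; cx_6 = 2; cy_6 = 9; cz_6 = 10; r_6 = 2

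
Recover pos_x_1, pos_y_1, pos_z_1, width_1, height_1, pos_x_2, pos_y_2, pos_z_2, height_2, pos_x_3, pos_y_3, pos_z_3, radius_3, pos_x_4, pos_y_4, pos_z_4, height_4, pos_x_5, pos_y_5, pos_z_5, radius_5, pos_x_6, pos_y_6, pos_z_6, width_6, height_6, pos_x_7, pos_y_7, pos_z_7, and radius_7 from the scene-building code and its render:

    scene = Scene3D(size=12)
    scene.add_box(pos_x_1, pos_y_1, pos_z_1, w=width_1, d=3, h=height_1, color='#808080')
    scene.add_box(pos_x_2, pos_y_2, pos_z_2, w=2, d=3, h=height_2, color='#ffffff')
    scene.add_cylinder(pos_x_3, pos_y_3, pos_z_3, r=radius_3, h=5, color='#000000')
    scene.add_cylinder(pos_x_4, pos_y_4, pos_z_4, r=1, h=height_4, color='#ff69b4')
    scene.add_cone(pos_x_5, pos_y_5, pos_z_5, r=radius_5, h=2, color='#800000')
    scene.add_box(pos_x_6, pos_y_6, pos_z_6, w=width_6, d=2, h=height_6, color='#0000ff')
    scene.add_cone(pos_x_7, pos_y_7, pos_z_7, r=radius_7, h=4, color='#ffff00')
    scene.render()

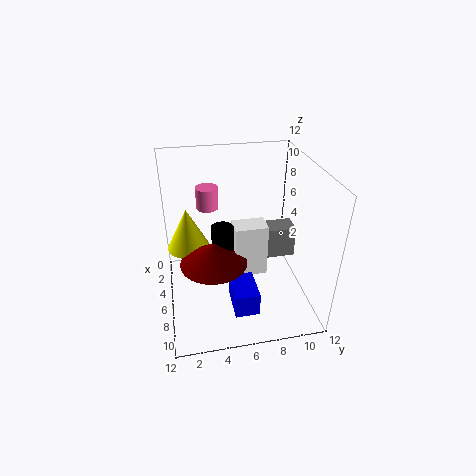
pos_x_1 = 2
pos_y_1 = 9
pos_z_1 = 2
width_1 = 2
height_1 = 3
pos_x_2 = 3
pos_y_2 = 6
pos_z_2 = 1
height_2 = 5
pos_x_3 = 4
pos_y_3 = 5
pos_z_3 = 1
radius_3 = 1
pos_x_4 = 2
pos_y_4 = 4
pos_z_4 = 7
height_4 = 2
pos_x_5 = 5
pos_y_5 = 4
pos_z_5 = 3
radius_5 = 3
pos_x_6 = 7
pos_y_6 = 5
pos_z_6 = 1
width_6 = 3
height_6 = 2
pos_x_7 = 2
pos_y_7 = 2
pos_z_7 = 3
radius_7 = 2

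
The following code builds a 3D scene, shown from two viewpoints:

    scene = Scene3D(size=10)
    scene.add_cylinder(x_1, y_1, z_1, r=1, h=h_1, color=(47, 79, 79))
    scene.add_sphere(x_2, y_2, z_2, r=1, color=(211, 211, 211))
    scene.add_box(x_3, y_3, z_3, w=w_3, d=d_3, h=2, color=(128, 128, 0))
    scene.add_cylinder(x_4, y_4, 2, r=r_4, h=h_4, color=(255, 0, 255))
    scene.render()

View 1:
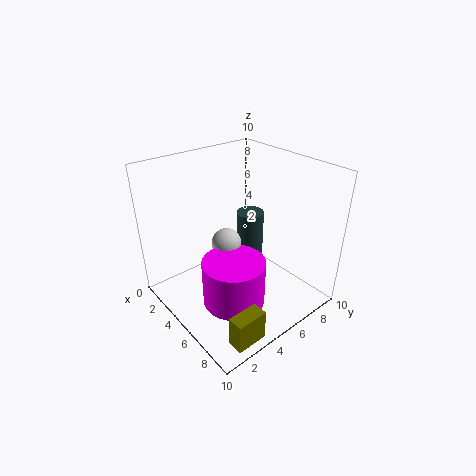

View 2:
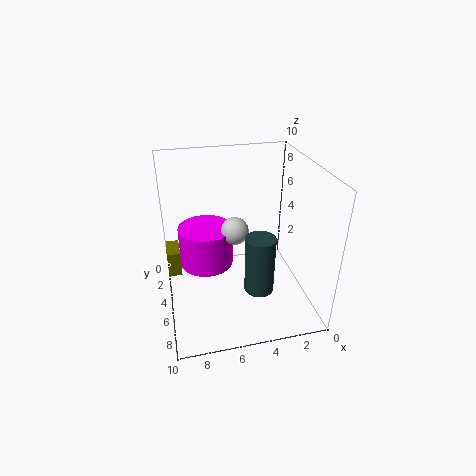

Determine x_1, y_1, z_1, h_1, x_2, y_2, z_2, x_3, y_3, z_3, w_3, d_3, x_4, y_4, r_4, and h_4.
x_1 = 4, y_1 = 7, z_1 = 2, h_1 = 4, x_2 = 5, y_2 = 4, z_2 = 5, x_3 = 9, y_3 = 1, z_3 = 1, w_3 = 1, d_3 = 2, x_4 = 7, y_4 = 3, r_4 = 2, h_4 = 3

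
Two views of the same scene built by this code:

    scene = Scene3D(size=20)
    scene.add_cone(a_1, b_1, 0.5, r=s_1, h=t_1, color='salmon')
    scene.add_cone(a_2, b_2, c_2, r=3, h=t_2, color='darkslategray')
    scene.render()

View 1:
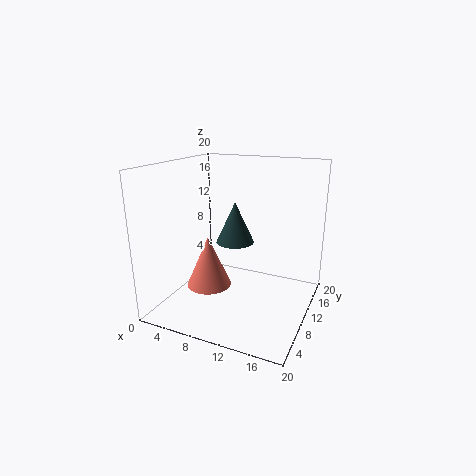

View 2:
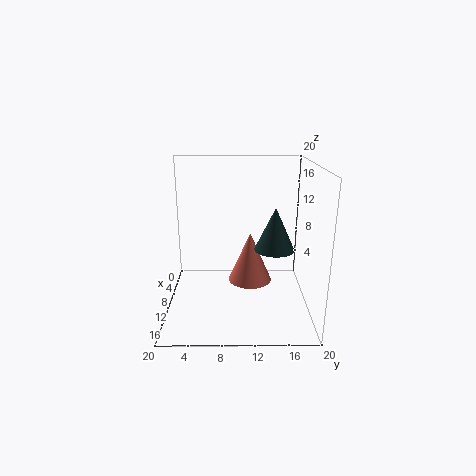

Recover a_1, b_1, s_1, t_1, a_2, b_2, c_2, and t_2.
a_1 = 4
b_1 = 12
s_1 = 3.5
t_1 = 8
a_2 = 7
b_2 = 15.5
c_2 = 7
t_2 = 6.5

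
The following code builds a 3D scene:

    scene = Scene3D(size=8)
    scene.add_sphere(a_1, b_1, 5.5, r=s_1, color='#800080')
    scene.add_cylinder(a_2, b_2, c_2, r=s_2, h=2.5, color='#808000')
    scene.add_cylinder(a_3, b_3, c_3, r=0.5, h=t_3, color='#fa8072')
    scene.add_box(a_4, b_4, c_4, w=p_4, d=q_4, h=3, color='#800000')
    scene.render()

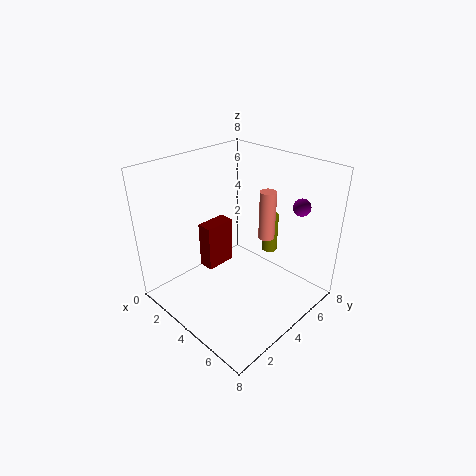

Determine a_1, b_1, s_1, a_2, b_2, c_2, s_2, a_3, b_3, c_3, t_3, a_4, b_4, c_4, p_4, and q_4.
a_1 = 6; b_1 = 7; s_1 = 0.5; a_2 = 3.5; b_2 = 7.5; c_2 = 1.5; s_2 = 0.5; a_3 = 4; b_3 = 6.5; c_3 = 3; t_3 = 3; a_4 = 0.5; b_4 = 4; c_4 = 0.5; p_4 = 1; q_4 = 2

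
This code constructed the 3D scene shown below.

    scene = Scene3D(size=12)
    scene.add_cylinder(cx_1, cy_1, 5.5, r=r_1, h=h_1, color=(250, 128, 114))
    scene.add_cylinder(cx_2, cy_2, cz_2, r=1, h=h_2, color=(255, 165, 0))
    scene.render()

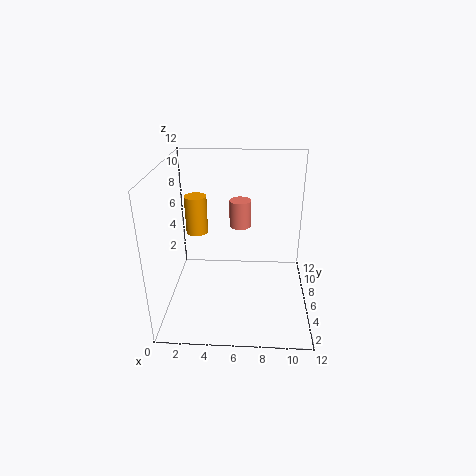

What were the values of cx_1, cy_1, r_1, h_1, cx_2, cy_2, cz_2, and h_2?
cx_1 = 6; cy_1 = 9.5; r_1 = 1; h_1 = 2.5; cx_2 = 2; cy_2 = 9; cz_2 = 5; h_2 = 3.5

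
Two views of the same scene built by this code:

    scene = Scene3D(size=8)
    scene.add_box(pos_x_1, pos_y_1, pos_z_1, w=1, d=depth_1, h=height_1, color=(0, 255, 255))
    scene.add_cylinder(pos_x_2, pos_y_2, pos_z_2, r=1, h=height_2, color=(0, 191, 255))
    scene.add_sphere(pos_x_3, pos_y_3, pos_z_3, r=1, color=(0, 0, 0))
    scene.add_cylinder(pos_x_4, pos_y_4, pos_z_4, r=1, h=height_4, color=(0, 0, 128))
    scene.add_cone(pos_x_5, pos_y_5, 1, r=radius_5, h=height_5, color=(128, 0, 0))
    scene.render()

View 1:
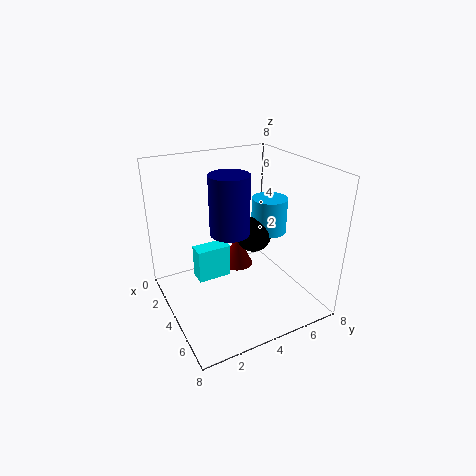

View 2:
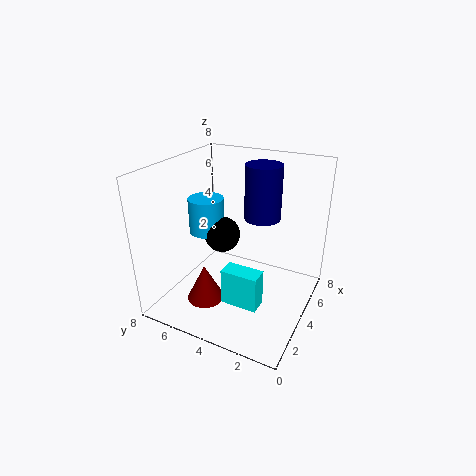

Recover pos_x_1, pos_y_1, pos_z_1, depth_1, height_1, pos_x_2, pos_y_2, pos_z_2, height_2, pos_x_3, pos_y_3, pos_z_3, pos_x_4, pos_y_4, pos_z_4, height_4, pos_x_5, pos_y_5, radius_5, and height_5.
pos_x_1 = 2
pos_y_1 = 2
pos_z_1 = 1
depth_1 = 2
height_1 = 2
pos_x_2 = 4
pos_y_2 = 6
pos_z_2 = 4
height_2 = 2
pos_x_3 = 4
pos_y_3 = 5
pos_z_3 = 4
pos_x_4 = 5
pos_y_4 = 3
pos_z_4 = 5
height_4 = 3
pos_x_5 = 2
pos_y_5 = 5
radius_5 = 1
height_5 = 2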